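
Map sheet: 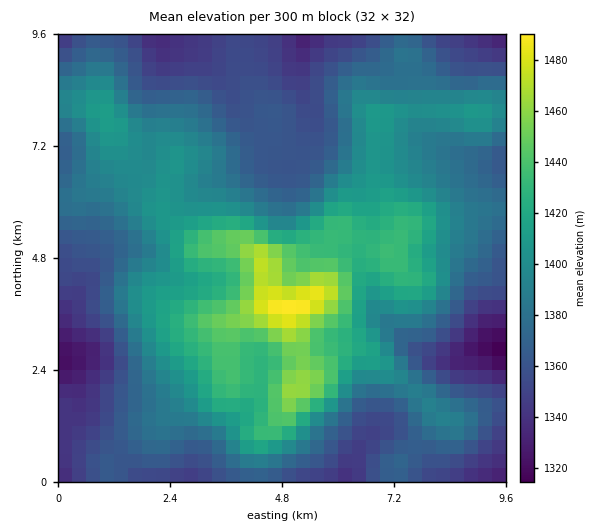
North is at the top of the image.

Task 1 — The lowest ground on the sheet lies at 1310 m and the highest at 1490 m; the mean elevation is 1385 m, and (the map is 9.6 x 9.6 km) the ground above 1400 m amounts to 30.6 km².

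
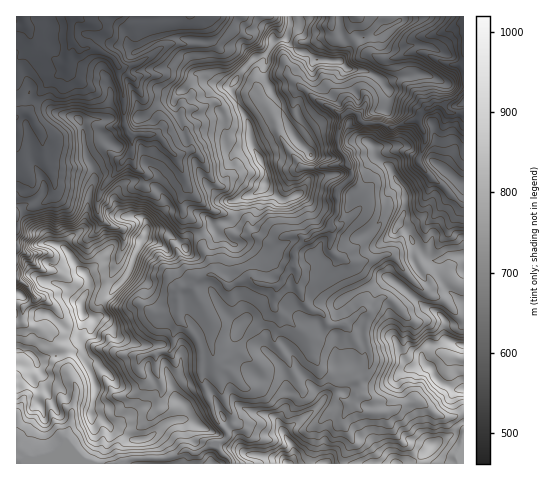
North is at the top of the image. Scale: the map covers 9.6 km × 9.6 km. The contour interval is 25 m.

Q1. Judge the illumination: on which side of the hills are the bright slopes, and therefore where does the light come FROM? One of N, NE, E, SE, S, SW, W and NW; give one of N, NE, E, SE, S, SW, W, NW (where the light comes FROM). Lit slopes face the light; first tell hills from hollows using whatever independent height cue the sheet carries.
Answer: SW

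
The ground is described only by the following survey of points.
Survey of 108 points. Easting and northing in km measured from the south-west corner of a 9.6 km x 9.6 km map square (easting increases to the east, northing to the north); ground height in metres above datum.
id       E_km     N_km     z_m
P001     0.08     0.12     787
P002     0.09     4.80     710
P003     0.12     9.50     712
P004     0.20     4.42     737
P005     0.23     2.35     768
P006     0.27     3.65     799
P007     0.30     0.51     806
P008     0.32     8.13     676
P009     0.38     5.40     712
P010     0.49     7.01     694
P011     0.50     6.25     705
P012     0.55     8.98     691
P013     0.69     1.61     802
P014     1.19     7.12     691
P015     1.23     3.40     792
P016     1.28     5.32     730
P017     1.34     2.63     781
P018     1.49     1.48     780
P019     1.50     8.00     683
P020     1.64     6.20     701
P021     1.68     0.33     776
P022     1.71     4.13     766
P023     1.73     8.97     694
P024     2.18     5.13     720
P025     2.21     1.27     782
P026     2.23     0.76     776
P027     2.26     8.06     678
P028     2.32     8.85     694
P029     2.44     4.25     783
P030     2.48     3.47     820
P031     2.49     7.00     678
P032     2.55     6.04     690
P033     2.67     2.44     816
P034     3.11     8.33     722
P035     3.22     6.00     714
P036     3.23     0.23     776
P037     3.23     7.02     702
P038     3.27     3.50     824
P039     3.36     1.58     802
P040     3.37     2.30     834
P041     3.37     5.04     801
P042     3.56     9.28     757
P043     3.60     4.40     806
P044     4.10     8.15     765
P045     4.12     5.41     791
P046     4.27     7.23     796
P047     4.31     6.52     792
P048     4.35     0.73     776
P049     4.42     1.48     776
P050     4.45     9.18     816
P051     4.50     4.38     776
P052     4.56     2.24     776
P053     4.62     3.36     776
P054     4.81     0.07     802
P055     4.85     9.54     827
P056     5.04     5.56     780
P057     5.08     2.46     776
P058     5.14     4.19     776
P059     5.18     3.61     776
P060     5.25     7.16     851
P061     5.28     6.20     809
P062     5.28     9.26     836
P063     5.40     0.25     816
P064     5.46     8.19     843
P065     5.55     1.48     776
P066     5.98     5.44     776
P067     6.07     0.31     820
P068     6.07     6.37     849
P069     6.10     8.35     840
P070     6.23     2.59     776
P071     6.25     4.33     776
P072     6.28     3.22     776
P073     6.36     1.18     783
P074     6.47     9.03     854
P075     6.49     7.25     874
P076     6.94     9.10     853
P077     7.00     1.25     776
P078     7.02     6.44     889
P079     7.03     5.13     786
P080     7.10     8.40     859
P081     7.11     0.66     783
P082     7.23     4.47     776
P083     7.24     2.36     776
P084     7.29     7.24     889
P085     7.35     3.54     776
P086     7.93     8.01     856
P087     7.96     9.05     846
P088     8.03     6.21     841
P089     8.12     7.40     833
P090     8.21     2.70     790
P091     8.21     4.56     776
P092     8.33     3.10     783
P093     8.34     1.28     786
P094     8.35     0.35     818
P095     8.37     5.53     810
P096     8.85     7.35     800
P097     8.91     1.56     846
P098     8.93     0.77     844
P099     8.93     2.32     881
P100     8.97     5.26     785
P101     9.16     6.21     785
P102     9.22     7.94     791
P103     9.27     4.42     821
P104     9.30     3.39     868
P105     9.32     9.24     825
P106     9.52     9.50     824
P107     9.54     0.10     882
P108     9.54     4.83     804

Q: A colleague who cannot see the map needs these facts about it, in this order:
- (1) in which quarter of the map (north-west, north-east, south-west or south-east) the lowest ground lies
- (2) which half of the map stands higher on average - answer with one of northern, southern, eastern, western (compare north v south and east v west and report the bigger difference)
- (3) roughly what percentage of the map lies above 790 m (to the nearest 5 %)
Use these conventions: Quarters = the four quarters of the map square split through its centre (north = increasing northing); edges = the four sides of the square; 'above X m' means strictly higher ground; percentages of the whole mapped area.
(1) The lowest point lies in the north-west quarter of the map.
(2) On average the eastern half of the map is the higher ground.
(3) Ground above 790 m makes up about 40 % of the sheet.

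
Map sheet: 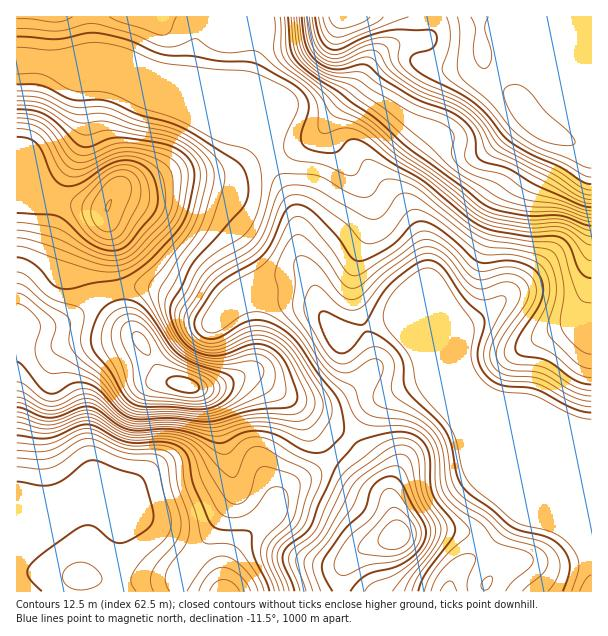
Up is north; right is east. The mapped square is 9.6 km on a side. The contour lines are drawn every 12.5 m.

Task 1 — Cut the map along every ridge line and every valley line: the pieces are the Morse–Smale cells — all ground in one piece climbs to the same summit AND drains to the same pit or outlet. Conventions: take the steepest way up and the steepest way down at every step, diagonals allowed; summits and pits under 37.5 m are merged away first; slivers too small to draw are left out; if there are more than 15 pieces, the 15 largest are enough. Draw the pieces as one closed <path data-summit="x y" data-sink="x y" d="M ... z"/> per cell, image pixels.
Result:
<path data-summit="345 17" data-sink="591 591" d="M591 16l-235 0 12 35-1 14-9 19-38 49-23 13-26 10 3 11 20 39 4 19 2 32 12 22 7 29 6 10 14 8 15 5 32-11 12-1 8 14 16 20 10 30 6 12 20 24 8 13 88 89-36-10-26 31-34 27-7 12-2 11 143-1z"/><path data-summit="186 386" data-sink="17 591" d="M110 292l-12 4-21 18-17 10-15 2-22 0-7 7 0 221 2 0 11-7 34-33 15-8 42 4 24 10 53 36 17 17 6 11 1 8 3-5 5-27 9-15 32-29 7-16 13-14 31-18 22-21 5-7-31-20-18-16-45-28-12 0-33 12-14 0-31-9-7-8-15-29-20-22z"/><path data-summit="108 206" data-sink="17 591" d="M41 61l-25 1 1 270 6-6 22 0 15-2 17-10 21-18 12-5 0-57-4-22 6-15 5-7 8-3 19-1 21-8 17-3 46 0 11-3 31-17-2-6-16-11-27-10-103-43-27-5-35-14z"/><path data-summit="345 17" data-sink="17 591" d="M354 16l-337 0-1 44 34 2 45 18 27 5 103 43 27 10 12 7 8 11 25-10 23-13 38-49 9-19 1-14z"/><path data-summit="186 386" data-sink="591 591" d="M303 277l-18 1-31 11-21 12-17 18-9 0-36-24-18-7-25 0-18 5 12 27 20 22 15 29 7 8 31 9 14 0 33-12 12 0 45 28 18 16 31 20 20-30 9-8 28-16 18-6 8 2 1-2-10-27-16-20-8-14-23 5-16 7-20-5-14-8-6-10-6-23z"/><path data-summit="396 536" data-sink="591 591" d="M429 380l-24 6-28 16-9 8-19 28 0 3 18 18 24 41 6 36-37 14-12 11-6 15 0 16 105 0 4-11 7-12 34-27 26-31 35 8-87-87-8-13-16-18z"/><path data-summit="108 206" data-sink="591 591" d="M270 156l-18 7-13 9-11 3-46 0-17 3-21 8-19 1-8 3-5 7-6 15 4 22 0 57 18-3 25 0 18 7 27 19 9 5 9 0 23-23 22-10 32-9 10 0 8 6 1-4-12-22-2-32-4-19z"/><path data-summit="396 536" data-sink="17 591" d="M348 440l-27 28-31 18-13 14-7 16-32 29-9 15-7 32 119 0 1-16 6-15 12-11 37-14-6-36-7-15-17-26z"/><path data-summit="345 17" data-sink="17 591" d="M99 506l-21 0-10 5-39 36-13 8 1 37 203-1 0-7-6-11-23-21-59-38-12-4-15 0z"/>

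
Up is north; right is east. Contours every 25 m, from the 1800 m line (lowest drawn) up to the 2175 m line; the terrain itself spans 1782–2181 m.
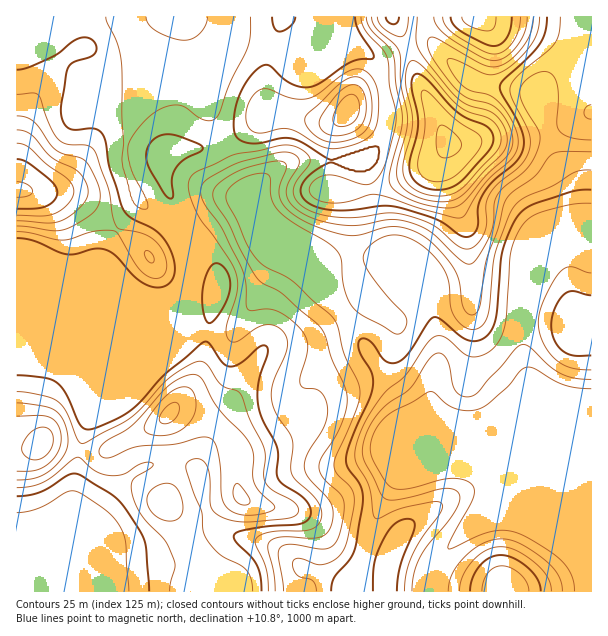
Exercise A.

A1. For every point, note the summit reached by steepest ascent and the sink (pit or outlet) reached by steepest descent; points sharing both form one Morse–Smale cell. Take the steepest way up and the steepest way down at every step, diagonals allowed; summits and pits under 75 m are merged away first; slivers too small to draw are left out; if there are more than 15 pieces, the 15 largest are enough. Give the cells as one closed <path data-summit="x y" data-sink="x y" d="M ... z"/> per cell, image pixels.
<path data-summit="447 141" data-sink="591 591" d="M591 16l-5 1 0 37-25 14-15 15 1 33-2 5-7-8-10-22-46-7-18-10-30-29-6-10-3-19-299 1 1 9 7 13 11 47-15 39-4 18 0 21 14 37 10 10 29 19 18 2 21-18 18-10 26 26-18-47-33-67 0-38-12-10 20-22 9-4 12-2 36 10 83-1 9 5 11 14 7 33 0 25-8 21-7 7-14 6-54 0-15 3-13 7-15 13 2 20 21 49 57 56 33 52 24 32 11 21 0 4 6 5 38 16 36 35-12-7-27-2-24 6-18 0-8 4-27 54-4 15-8 24 2 25 66 0 2-17 9-17 35-35 6-5 9-1 27 0 21 7 33 23 22 26z"/><path data-summit="170 413" data-sink="591 591" d="M282 262l-8 1-14 30-20 31-9 8-16 2-27-4 0-22-2-20-9 8-9 4-53 54-31 80-10 45-1 30 15 22-6 17 1 44 277 0 0-25 8-24 4-15 25-52 10-6 18 0 24-6 32 3-29-29-38-16-6-5 0-4-11-21-24-32-33-52-41-38z"/><path data-summit="17 191" data-sink="591 591" d="M125 16l-109 1 1 278 112 0 23 6 15 0 10-5 10-9 9-36 0-18-5-3-12 0-29-19-12-14-12-33 0-21 6-23 13-34-11-47-7-13z"/><path data-summit="41 444" data-sink="591 591" d="M129 295l-113 1 1 296 65-1 0-43 6-17-15-22 0-18 11-57 31-80 51-52-14-1z"/><path data-summit="348 110" data-sink="591 591" d="M240 40l-12 2-9 4-20 22 12 10 0 38 33 67 18 47 19 20 1-2-20-45-2-20 15-13 18-8 55 0 23-8 7-7 8-21-1-34-9-30-13-12-87 0z"/><path data-summit="477 17" data-sink="591 591" d="M585 16l-159 0 0 8 8 21 30 29 18 10 46 7 10 22 7 8 2-5-1-33 9-10 29-17 4-5z"/><path data-summit="506 591" data-sink="591 591" d="M516 517l-27 0-9 1-6 5-35 35-9 17-2 16 164 0 0-16-6-11-16-17-33-23z"/><path data-summit="41 444" data-sink="591 591" d="M237 204l-19 10-22 19 0 18-9 33 1 46 27 4 16-2 9-8 20-31 15-31 7 0 15 8 3-1-54-54z"/>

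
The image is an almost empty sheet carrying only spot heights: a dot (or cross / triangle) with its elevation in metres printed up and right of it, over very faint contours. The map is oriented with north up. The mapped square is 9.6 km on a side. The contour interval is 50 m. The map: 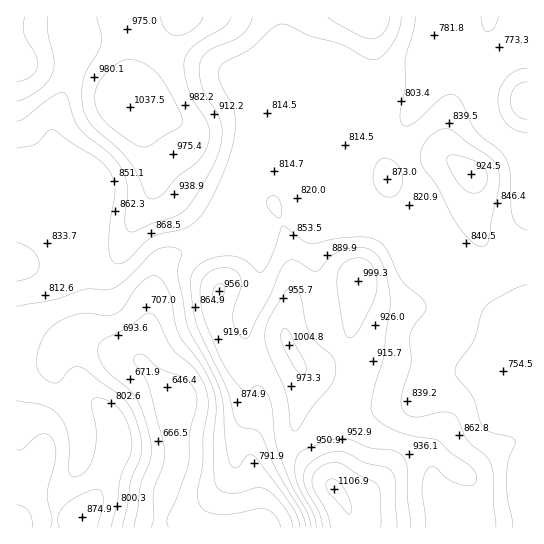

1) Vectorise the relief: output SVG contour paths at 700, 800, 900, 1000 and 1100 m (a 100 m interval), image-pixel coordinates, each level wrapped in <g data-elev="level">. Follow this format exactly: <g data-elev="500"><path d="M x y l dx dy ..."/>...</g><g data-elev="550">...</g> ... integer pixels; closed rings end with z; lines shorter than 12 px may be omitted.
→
<g data-elev="700"><path d="M134 527l7-42 10-28-1-18-7-25-6-15-8-10-24-20-6-11-1-9 2-6 3-3 22-11 20-14 5-2 7 5 15 31 19 16 7 8 9 20 1 16-5 25 0 31-5 28 2 13 7 6 14 2 14 0 23-5 7 0 5 2 5 5 6 11"/></g><g data-elev="800"><path d="M111 527l6-24 3-25 10-23 2-8-3-18-8-18-7-7-8-4-8-2-5 1-2 7 5 28-2 20-3 9-4 7-6 5-7 2-4-2-1-4 0-33-4-12-4-9-7-6-9-5-28-5"/><path d="M513 527l-6-30 0-22 1-14 7-16 0-4-5-4-20-5-6-5-4-6-7-23-16-20-2-8 2-7 17-23 7-26 5-8 27-16 14-6"/><path d="M17 306l37-6 31-11 26 0 15-10 30-29 13-3 11 3 1 4-3 13 0 8 8 47 5 12 19 34 10 23 3 15 2 35 5 22 3 4 4 1 10-12 4-1 4 2 37 50 6 11 2 9"/><path d="M527 230l-9-4-5-9-2-14-1-30-4-14-7-9-17-13-7-7-13-27-5-7-6-2-6 2-32 28-7 2-4-3-2-9 6-29-1-26 8-28 2-14"/><path d="M527 68l-10 2-11 8-6 11-2 12 3 13 6 10 10 7 10 1"/><path d="M481 17l2 11 4 4 7-4 4-11"/></g><g data-elev="900"><path d="M32 527l0-8-3-8-6-4-6-2"/><path d="M425 527l-3-40 2-12 5-7 5-1 15 13 16 6 9-2 2-3 0-6-6-9-19-13-13-12-27-5-14-5-17-9-7-8-2-5 1-8 12-44 6-48 0-12-4-23-7-16-8-8-12-3-12 2-11 4-7 5-12 13-6-1-16-10-5 0-4 2-6 8-11 28-20 38-3 3-4-1-4-5-5-12 1-12 7-24 0-7-3-5-9-5-14 1-10 6-5 11 1 15 3 17 14 35 8 16 11 14 6 7 4 1 8-5 4 0 6 4 4 6 3 11 2 28 4 15 13 33 17 31 3 13"/><path d="M470 193l8 0 7-6 3-9-2-8-5-6-10-5-14-4-8 1-2 2 0 4 7 15 8 10z"/><path d="M17 121l9-4 29-22 6-3 4 1 3 6 6 20 5 8 7 8 25 21 12 17 5 16-3 30 2 11 3 2 4 0 20-9 23-7 12-10 14-23 13-24 6-18 0-11-2-11-15-25-4-11-2-13 2-9 4-7 5-4 23-9 8-6 7-8 5-10"/><path d="M328 17l6 5 24 13 13 4 7-2 6-4 4-7 2-9"/></g><g data-elev="1000"><path d="M397 527l-2-45-3-11-6-4-20-4-19-10-9-2-11 2-12 6-8 7-3 8 1 12 14 27 4 14"/><path d="M301 374l2 0 3-3-1-8-15-30-5-5-3 2-1 4 1 9 11 22z"/><path d="M139 146l6 1 6-2 28-18 3-4 0-4-12-27-13-19-15-11-15-2-12 5-13 13-6 11-1 13 3 11 8 10 17 14z"/><path d="M17 82l14-6 5-5 2-5-2-11-12-22 1-16"/><path d="M161 17l5 13 5 5 6 1 8-2 8-4 7-7 3-6"/></g><g data-elev="1100"><path d="M348 514l3-1 0-7-5-15-9-11-4-1-4 1-3 3 1 7z"/></g>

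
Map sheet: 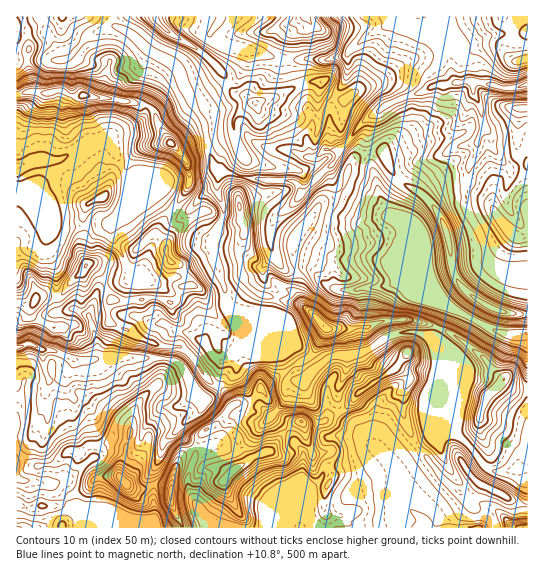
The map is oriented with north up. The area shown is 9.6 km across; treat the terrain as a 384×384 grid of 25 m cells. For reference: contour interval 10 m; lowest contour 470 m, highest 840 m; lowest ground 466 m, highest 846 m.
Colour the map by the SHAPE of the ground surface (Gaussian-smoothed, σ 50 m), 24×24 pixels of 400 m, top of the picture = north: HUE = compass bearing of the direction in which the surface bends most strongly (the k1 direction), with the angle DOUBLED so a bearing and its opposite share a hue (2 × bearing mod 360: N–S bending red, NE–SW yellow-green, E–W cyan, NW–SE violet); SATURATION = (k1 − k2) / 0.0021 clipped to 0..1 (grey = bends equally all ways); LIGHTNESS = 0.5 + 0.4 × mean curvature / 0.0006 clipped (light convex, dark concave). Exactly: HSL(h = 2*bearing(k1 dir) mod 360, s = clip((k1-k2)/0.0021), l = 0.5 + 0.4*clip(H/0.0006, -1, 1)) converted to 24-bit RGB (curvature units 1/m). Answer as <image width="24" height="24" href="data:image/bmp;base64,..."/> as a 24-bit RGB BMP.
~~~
<image width="24" height="24" href="data:image/bmp;base64,Qk32BgAAAAAAADYAAAAoAAAAGAAAABgAAAABABgAAAAAAMAGAAATCwAAEwsAAAAAAAAAAAAAVKlkVZxznHZrf358e2xqcFU3HAso4//MQB5ac0lLo+N0PkByfICAgW+HoqNyenyVe4aOeXyBhXqChHmJmWiMVouw0V5RoA4qcXefoXKYl16aqlZIay1Q1fTjAgOA+v/MLBUzucaCeK1KQl1RaHloaWV2vqx2XHZshnx6enl9fnh/fXF6ep2VmllrqNrnWYbVnE9og5xnSWtfa6bTwtLyzHmLBBgv/9jMLkO3qsTa1pXBcVNTW31AOoIuT8RQZHiWe3iCfneBfnV9gKySlDKQie+wYjgfclFJart5ck2VvqjQUVSpY5E8qYpbDllv+sG2kTyoZnlYorVW17jsq7TdPZjha3nBXmqVenN7fXN6dJiASpuzi+mtZhM/f62CcHyIeqVbVnpxX3dNkVtmp2KZsst1ymOmAzAf/8z7sH7Kh7lyKFw8zEaNx+u1Vyt2TnBId3Nwem57lsaEYUxrdDg72JmDZZSDZHeBpY5zZG6DaX6CZ4iCY6GV2rOuTmY/eIxLCSoS/0xVyI+yq1lAD8uW4UB7zk6KzlGVOXRNeV98hsdJbmx7XmZ34qOBinJfUGpooot6W4KDa3qOb5CMZotxlpVU2KHFcYqmeS9bDMpatiin9u/VORxPNTtZ1cGYRGvD87TlInZh4M+DPmFtfH1/NpGM46q3QI+8ybC9cFyvfnlVdnZcZXdZXn1OnKA9TxcokPWqfEZ0MmZV4+Equ0a0rGKzMaUyMJCSZkik88rqv+RvMUByf31+VzuBpO3Tf1joODgAQBoFtuYkMoRzgVVAocY0Ze7yk9LroD5+l3ZrZn9vfHtwXXRcdShK2IwoPmgfDz8KE4c/+dLTUyNlSWDAz/zxfzdQUyEewbPxouTqrLPcWBenrt7LaL1qYz05oJwzYFdxfamAc2aAf399bFJohyOIzv34u7j549H6o6L/ndf/rdz9TPPbMAUDPBkGeMAUxZLVVk6rf2wwKWt11tOalnzRVVbQ15yRVJNMRJGehV1nsWF0KTutzP/mgjlyp4AtW3Q1YG0cLB4HMxsOMgkTyPz4z+/8YDrcUtthTzyp5ofOTrONY51PWWJEYEE4p7ZJvOzdTyRknMCSTZO8X7POuaY8Sx0goqs5S7Aydj9BfnZ6YDpqw/fMQag/WzQ1eXBodKw3TzRETJl38NPrgnC/n0NxUViNsem/kD17WUBqvcOCMKtjbyg6np1nd4qOgphqcmhSYFxyf39/PS1j7PbUQzdVf21ye3Zdj4h4anF4R6pViZRLazRUln6/gbDOwn5nXFBFQ1Zz3NipJy9zbHOqpYaDd5CChIqUhXyebm6Ue3t/PyRb6PfUUT5uhll1lKnAhHl3enh+gVV1nI9QU3hST3FcrJpmr1BOp3O+IVaf8PXTSjBiOXdlzZmzlol3gYNlXXpdb1dXXDpCbOSEwX5VZD1skcaglFNzgX58eXR9YJqewpfPc4jPeXt+XnVl211/HMQ4NxZq7fXWfFS5jZjOElBD06W5p4eMXlx9gk13grHAmdmfc0ttW2eOpaJud5SYi3yMen2Id4h9ZHtjtFxcfWxocWZVTR8VpP+PHyhVlV8UgHgbvoYcXNrkE2BI0qKfY0Z4h7maep6KlHqHinGCWGmAnJCDdotfcYppf3xrb4BjdIJye1t9xkip20u/zP/hcxbDUTVsuNm7UFKZg35KkV81RKgXO80jiWSxmKyTlXtubH9SkYlVUHeEiVZxoZ9/e2JXZGJIj5xeX3FVV2hXPFhSlt2QvvG0WBVdaWKPwHxGq4VlcIqIV5CVsGrIF8JQRaiOvZWvmoSZmH2dbGehUY6me1VonZtyeVE3pmKQxmRce4ozPHslY+rR0fraQhlCeE1uV3d5rmZ9o7iYd5+cZE6CWKFMzKWXHEUkKlkpr5Ciln6hmnSgXi6NmJzIv8Ho1M/80NX70Nj7z9T8lrv/N1vfnjoxczpkfGR6bpV3f7SmbnSpsYS0hGKuqNWBR3TFzanTVXuzQoMyXnE1jZY/Towbb48CJjECZJsaIiUOJyUMXCkbw69eUm9HhnJid1ttelRdo9G7YXeMkG9xdnpfWaJN491bKhmRo45+mHeUlHmShn2bknOkc1+kkW2zzrXiy6B+YEqBXYNiV5Z7tpp7gVZ3ajg9N89IkfLefj5PcVJMbldDmHFTjnlMnL9PFEQ2mpFdfXGAjHqDinSKfXiEeGWGg7GeZ5dpkqtfdliBrYiIXJZ+gWdVm0Gbl+e/RNiNbUVHbnmBaXSedmzAsnS6uqTLjOqfYyymT3iKfHhsfXh1gHt+fXOBfneLi5h5eoZ2"/>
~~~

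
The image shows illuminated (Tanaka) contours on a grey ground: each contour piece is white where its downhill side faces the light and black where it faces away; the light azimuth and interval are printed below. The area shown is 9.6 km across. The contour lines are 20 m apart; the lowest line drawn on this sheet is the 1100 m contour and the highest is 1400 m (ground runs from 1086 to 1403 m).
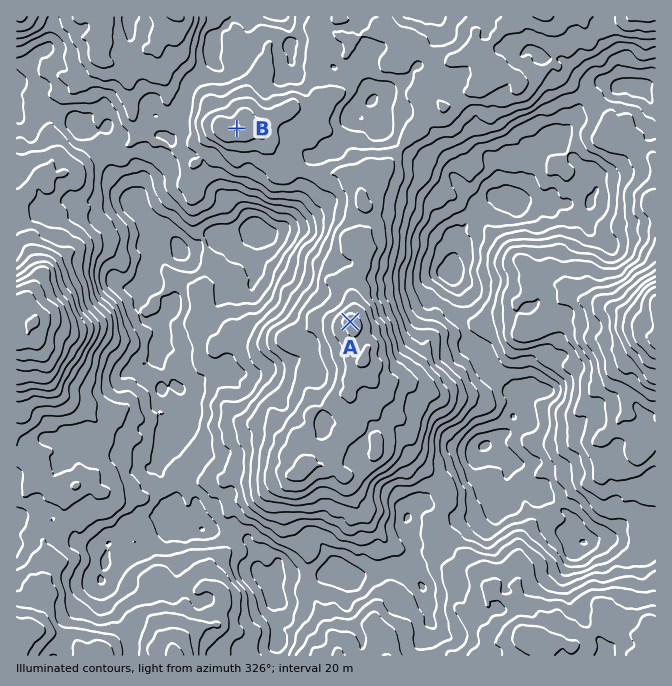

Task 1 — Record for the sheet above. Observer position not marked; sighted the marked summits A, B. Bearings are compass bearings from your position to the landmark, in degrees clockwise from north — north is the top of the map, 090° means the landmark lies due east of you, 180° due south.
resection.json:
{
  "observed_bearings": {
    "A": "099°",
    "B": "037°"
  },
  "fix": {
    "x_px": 119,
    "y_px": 285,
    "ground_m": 1145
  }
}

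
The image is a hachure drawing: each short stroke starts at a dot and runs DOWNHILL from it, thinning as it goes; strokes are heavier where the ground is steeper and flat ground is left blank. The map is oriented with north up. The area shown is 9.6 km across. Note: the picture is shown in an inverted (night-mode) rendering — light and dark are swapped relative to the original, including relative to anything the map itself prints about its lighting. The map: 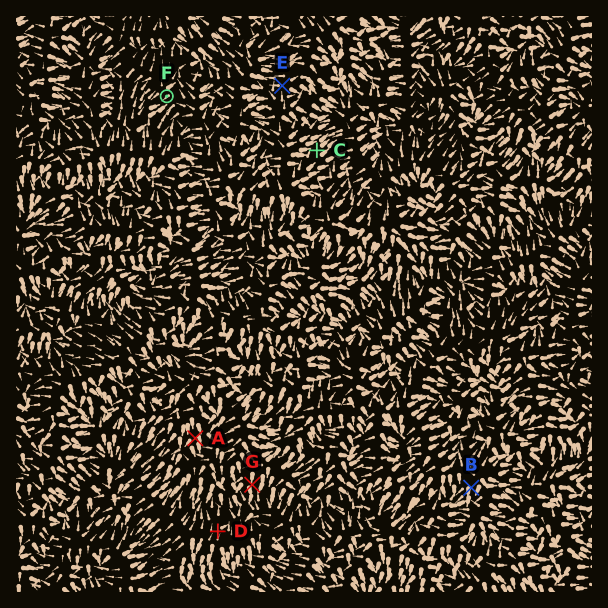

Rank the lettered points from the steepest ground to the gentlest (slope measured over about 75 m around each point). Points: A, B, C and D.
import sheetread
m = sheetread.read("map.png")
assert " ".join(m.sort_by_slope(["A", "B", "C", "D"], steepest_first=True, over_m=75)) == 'B C A D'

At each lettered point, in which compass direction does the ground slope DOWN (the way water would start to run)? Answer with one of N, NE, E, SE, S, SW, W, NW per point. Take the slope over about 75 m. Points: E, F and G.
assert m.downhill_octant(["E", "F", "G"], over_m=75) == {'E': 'W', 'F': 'SW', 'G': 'S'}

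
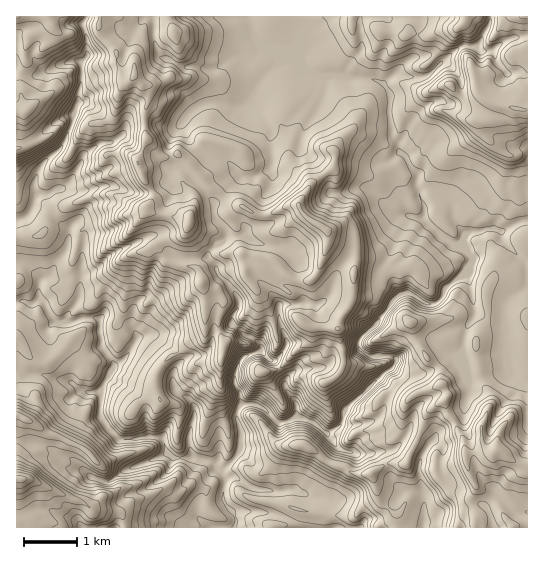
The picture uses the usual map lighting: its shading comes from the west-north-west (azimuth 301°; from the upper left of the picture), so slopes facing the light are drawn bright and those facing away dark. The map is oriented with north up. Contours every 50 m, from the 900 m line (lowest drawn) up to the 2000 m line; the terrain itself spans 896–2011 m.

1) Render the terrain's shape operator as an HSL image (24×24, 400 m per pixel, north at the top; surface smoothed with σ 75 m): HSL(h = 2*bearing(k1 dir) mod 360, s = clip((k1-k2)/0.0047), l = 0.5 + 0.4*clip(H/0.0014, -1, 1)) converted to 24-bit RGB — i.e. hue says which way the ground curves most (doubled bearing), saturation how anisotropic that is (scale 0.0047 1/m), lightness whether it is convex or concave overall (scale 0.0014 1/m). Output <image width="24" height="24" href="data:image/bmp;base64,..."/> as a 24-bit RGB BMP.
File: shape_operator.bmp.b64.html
<image width="24" height="24" href="data:image/bmp;base64,Qk32BgAAAAAAADYAAAAoAAAAGAAAABgAAAABABgAAAAAAMAGAAATCwAAEwsAAAAAAAAAAAAAf5FtnJFmgDJWutRjNJ7Jrr2NZ1dOb2pJa1SBZMR7SidhorVByFm0iZS8cHy2ulXMQTCbj8aKlJF1OT1jsVZaqMWYTnSzgmW0cJdXjdPRnsXokprb1IbduHC+o3DKlp7CTo+mPiiEnrbfLd3OeLg7fVtLalJCMzIfzbtgXaJ3iWVWYyxfYLyWy65kXXhFgWlV19n0njymYjopLxMEE6IAb4YPmlrb1ILbi2m0ZzNzxzaOyYTFjnpdUj85rVBitNr11N/3pDSvO8zJhLfUcDaD3Nt8fmRUh7GzhmEvZTAxd0DB1Pfvf0PY16z3Atl6onoLaBoVQKNBHGtdoEdo3a3o1+v0mff7PgUGUFUYTJ0t5oOPKJqKaz6tw3zOyNrhWJ/Lf7dMoenocrfJoohRMAMXaYIKMSUFru5VGDLUT7xjIxBLxvbSF6F51KR8MwAFQqjmaoi7qXaNiq40YStTTtdy4HB/16Y7KFdQp6bkhl9UZERfxim+X1rE58vfwaLapOjtNApN2t1nADs/XRgA2f9BMAMX3/LKAS4y5a/NWUKnQs+A0XPPStJtNaWSPeLS3GPamodQqFhadj0yenMiLoGBom552OGpNAwoZFGb6vfUOABYeNN8AMgTUUq889jYZKylADMYpGrR2ZbakoPYt4LONnJbqp9OalVMhnpVr2NmW2eWytG+ETBCapVx36utHyqIhme4+fDSAB8z7tX2/QDOIn9CgZAs9d3VkH30ADMru08uWdQzhUVbmJ9uYWJ4gnNxiKWXbGOLrouqTKtIzD+OK29cZX9Zx1ytsIg+1fasAT37MwACGv8O24FiSmhAjvImYQBPnSGxOttYp6VVZ3SFtrOLYWR7inZ8o4OFRIpod4kvkxogxpRdeE1rZmBGPVQz2NCmZtMuRAMvW8qibhrG2vHulYbV68zHATIi3FDu3O3veHDMe6OeVJ2Pi2OIkHiBaoA8kT9wcHytzIuwMYV1fZtNW0qCpYi4ic5py7meHAth2tisE3lbenImQnFI47ewk3vDADMhtnkNOUMAzpCKg0KSk5hwcY6AnJK+U32NlmppiU6NqF1to4tqP3yCNmdGzOa8fymSg0jJtG2khqa+rorXRpOB0cyMRViEy1zDNIu+s+KzGHs+iEGXqIuIb4WJeFZCVoNSqH9kZzWUT1TQzqbce7jHZL26fbE2YC6MntO+jJS7ZmqxQjBK4baZPr5ac06xYXSalaWxkpmkpn29KkVsuLiXhluAnJTIqqu+RGKKOUpx0mGai84al3w7w12Jg8eWLnJ1hppGd0c6hlZMUj5H2+i4V6etW5euW2h/i5d+hE1Ve1Y6RZZ1lJFPqoOjNnMyt3J4g0FFNUFZb5/F6sLUcZXBebbR5MK4YDiAtmGiZqLYqkm6ufHajb7T3qfGZ055bVBcfXJMkEt8kmygenych1xeaYpJS7STTY1Eq1u+PzmyQLVUgWcky9ZvPmtPyVJJS3+Si8ylNFxgSXOz9NbHHykVZ4snejdbf2qBZnObcpllfHB3f3V3jnV+gZOUW5Ysw0epKnVLtGCRNY5Iv9mXXLSHYoNkcaJzjXBwcV5HT4pTRWthsMp144PVdLu0XXWJgnqRelaLlXtscoBqcGljhGxPb39H26W2CUMn81p4EFpAZF/V89/DR7tTf5TInVGJkVx4pcvNZ1qgbaOCVThl1MmIsml6WWloXIZpjFqKeomXpmuXeUhbkdCpfbHMnbFYopHiADKW577eIXwdMXsi3uGAGTIqtWtrb7awhV5Wf1lugo1vTYOEdp1m0IqjgISfaE6FbYp3bFxPVDA7otKgp5NiglJM1LfVsq9xCCorvWY94oB7HXJs2r6ZNmFiRXJCh31gcHJkem13kI6Dc4J4XXBmjZlzsY2VTkeAl1iAZ0XNWJTUtXtxkHe0npnFgqiN2KTTY1fLKDtl2a2jZpvEyNOalFKtWJaVc5qQcX+Hbn1/h42DhX+Ea36AdIZtm4duY0J1Y43CxpHqbLLox86IZJ6cmX6Xq5JBNl8erlAbLCOGf797ztisPnGD2CEnT6g+ZHuHgnGGdnyEfoJ2f3B0iG5te2NbiWJRY4RFRYErGn4XYRU+0vTZsz6tjZJQnFiryI+kf7NzCBkrkNqHt7BlbyFpx9Spc6ClXnF7cHl9fnR2f354d3h7fG15om5prVmhtHGyQ26cp1JDFo0RPUgFhJsZvK5yUaWWn7uKiNRuKgm3h55saodjVTuBstqbq0Z/clOHeWyAh3eFgIOGenaCa2WCurGNSZyrXGaroXKrYE2i6LDSfcDQZSbWtlSj"/>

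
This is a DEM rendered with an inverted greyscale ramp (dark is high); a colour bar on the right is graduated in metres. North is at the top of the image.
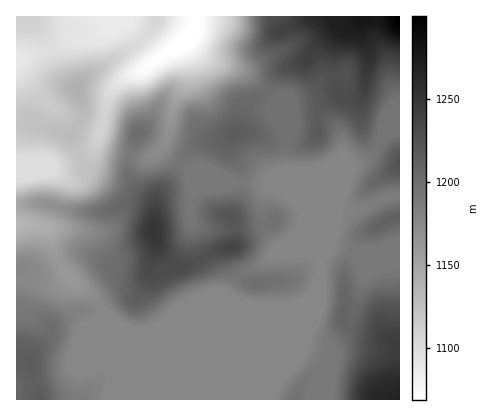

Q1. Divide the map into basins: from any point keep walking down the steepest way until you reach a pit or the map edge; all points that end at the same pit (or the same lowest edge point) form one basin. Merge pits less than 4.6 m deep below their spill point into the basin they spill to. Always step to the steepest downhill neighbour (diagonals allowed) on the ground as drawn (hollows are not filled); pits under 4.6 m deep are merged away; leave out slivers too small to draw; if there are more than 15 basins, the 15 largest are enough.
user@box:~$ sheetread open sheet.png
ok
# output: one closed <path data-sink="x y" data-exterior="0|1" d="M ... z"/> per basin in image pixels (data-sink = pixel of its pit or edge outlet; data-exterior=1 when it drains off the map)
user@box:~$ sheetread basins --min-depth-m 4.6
<path data-sink="196 16" data-exterior="1" d="M400 16l-242 0-7 14-13 13-50 32-9 9-3 6 7 20-2 10-10 16 12 30 5 5 18 7 20 4 26 18 2 4 2 42-7 22-3 4-8 3-20-2-18-13-14-6-16 2-30 15-10-2-14 1 0 90 14 4 8 26 0 10 362 0z"/><path data-sink="16 222" data-exterior="1" d="M40 203l-24 1 0 66 28 0 32-16 16 2 32 19 18-1 7-6 6-16 1-12-2-22-3-6-5-4-12-4-10 0-18 7-26 1z"/><path data-sink="16 178" data-exterior="1" d="M28 122l-12 0 0 82 24-1 40 9 26-1 18-7 10 0 16 6 4 8 0-14-2-4-22-16-24-6-20-8-3-4-13-31-8-1z"/><path data-sink="126 16" data-exterior="1" d="M156 16l-126 0 0 4 14 18 16 38 8 8 8 4 12-13 50-32 13-13 6-10z"/><path data-sink="16 60" data-exterior="1" d="M30 21l-14 1 0 100 18 1 28 11 8 1 11-15 2-10-3-12-4-10-8-4-10-12-14-34z"/><path data-sink="16 388" data-exterior="1" d="M22 361l-6 1 0 38 22 0 0-10-8-26z"/>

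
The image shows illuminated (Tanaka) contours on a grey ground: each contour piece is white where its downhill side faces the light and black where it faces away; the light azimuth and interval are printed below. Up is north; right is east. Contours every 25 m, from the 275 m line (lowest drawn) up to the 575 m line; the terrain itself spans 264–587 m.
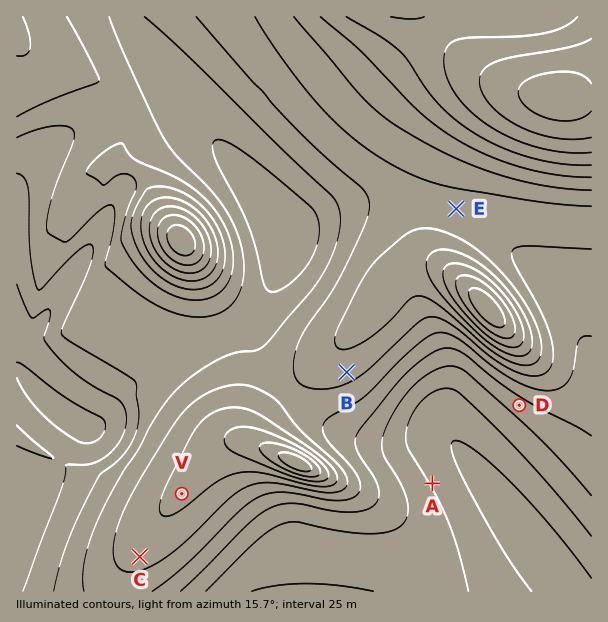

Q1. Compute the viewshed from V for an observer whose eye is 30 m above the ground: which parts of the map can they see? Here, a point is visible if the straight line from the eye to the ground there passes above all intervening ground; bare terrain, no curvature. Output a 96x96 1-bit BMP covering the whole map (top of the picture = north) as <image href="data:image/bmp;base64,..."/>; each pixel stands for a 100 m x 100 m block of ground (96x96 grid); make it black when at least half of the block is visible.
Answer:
<image width="96" height="96" href="data:image/bmp;base64,Qk2+BAAAAAAAAD4AAAAoAAAAYAAAAGAAAAABAAEAAAAAAIAEAAATCwAAEwsAAAIAAAAAAAAA////AAAAAAD///8D///////////8P/+B///////////4D//Af//////////4D//gP//////////8D//wH//////////8B//4H//////////8B//8D//////////+B//+B//////////+A///A///////////A///g//////h////A///w/////+A////gf//wf////wAf///gf//4////+AAD///wP//////+AAAA///4P//////gAAAAf//8H/////+AAAAAH//8H/////4AAAAAB//+D/////wAAAAAAf//D/////gAAAAAAD//B/////AAAAAAAD/8A////8AAAAAAAD/4A////4AAAAAAAD/4Af///gAAAAAAAD/wAf///AAAAAAAAD/wAP//4AAAAAAAAD/wAP//gAAAAAAAAD/4AP/8AAAAAAAAAD/4AP/gAAAAAAAAAD/8AOAAAAAAAAAAAD/+AeAAAAAAAAAAAD//A+AAAAAAAAAAAD///+AAAAAAAAAAAD///+AAAAAAAAAAAD////AAAAAAAAAAAD////AAAAAAAAAAAD////AAAAAAAAAAAD////gAAAAAAAAAAD////gAAAAAAAAAAD////wAAAAAAAAAAD////wAAAAAAAAAAD////4AAAAAAAAAAD////8AAAAAAAAAAD3///+AAAAAAAAAADx////AAAAAAAAAADw////gAAAAAAAAADwf///wAAAAAAAAADwf///4AAAAAAGAADwP///8AAAAAAeAAD4H///+AAAAAA8AAD4H////AAAAAB4AADcD////AAAAABwAACeB////gAAAADgAACOB////gAAAAHAAAAPA////AAAAAGAAAAPgf//8AAAAAEAAAAPgf//wAAAAAAAAAAPwP//AAAAAAAAAAAP4P/8AAAAAAAAAAAP4H/gAAAAAAAAAAAH8D4AAAAAAAAAAAAH+BAAAAAAAAAAAAAH+AAAAAAAAAAAAAAD/AAAAAAAAAAAAAAD/AAAAAAAAAAAAAAB/gAAABAAeAAAAAAB/gAAAD4f/wAAAAAA/gAAAD///8AAAAAAfwAAAD////gAAAAAPwAAAD////8AAAAAHwAAAD///////gAADwAAAD////////AABwAAAH////////4AAQAAAH////////+AAAAAAH/////////AAAAAAH/////////gAAAAAH/////////gAAAAAH/////////wAAAAAH/////////4AAAAAP/////////8AAAAAP////////7/AAAAAP////////j/gAAAAP///////+D/4AAAAP///////wD/+AAAAP//////+AD//AAAAP//////wAD//AAAAP/////+AAD/8AAAAP/////4AAD/4AAAAP/////gAAD/wAAAAP/////AAAD/gAAAAP////8AAAD/AAAAAP////4AAAD+AAAAAP////4AAAD8AAAAAP////wAAAD4AAAAAP////wAAADwAAAAAP////wAAADgAAAAAP////wAAAA="/>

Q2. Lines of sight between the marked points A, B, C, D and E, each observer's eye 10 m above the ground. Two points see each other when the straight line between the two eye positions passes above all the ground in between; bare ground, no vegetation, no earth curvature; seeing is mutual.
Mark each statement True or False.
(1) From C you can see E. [False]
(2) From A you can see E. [False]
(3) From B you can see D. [True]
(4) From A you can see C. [False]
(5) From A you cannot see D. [False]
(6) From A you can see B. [True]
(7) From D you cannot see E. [True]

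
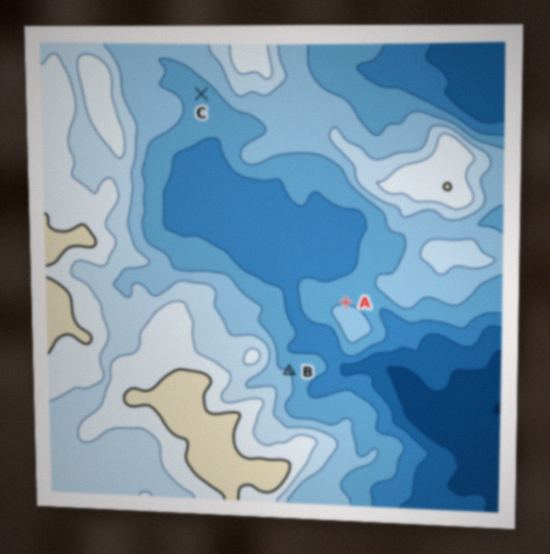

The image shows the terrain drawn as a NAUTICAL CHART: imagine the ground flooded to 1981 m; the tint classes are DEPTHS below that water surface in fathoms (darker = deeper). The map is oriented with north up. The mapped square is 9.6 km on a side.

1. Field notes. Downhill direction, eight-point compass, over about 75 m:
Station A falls N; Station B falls NE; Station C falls SW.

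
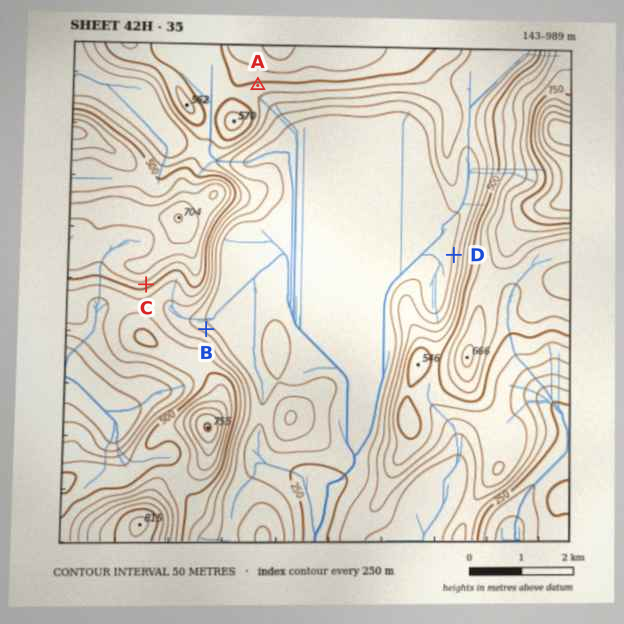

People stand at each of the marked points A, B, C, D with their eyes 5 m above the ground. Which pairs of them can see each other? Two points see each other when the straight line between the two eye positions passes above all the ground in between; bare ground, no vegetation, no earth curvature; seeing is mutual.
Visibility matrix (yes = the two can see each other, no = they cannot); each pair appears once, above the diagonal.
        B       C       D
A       no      no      yes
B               yes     yes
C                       no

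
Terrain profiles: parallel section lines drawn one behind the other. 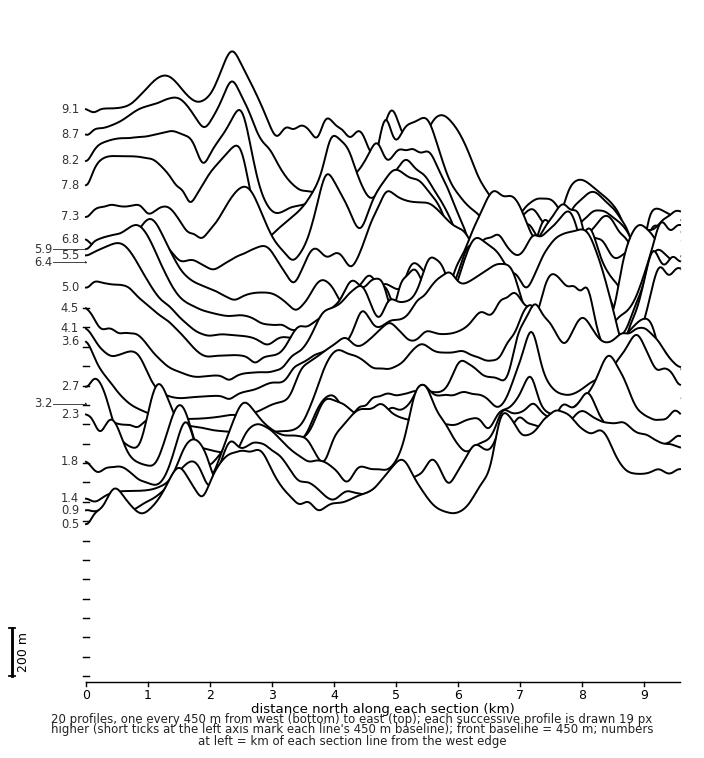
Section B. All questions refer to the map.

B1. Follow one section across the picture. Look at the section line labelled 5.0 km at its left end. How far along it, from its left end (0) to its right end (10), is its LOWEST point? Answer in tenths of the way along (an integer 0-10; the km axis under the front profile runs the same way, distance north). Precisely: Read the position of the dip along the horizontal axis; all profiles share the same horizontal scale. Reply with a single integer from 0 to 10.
3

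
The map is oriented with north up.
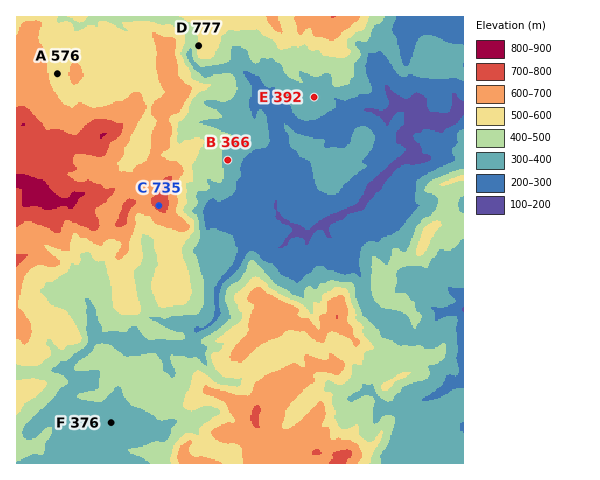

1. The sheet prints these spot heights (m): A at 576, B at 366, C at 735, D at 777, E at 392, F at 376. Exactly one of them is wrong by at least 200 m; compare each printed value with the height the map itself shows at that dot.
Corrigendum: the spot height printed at D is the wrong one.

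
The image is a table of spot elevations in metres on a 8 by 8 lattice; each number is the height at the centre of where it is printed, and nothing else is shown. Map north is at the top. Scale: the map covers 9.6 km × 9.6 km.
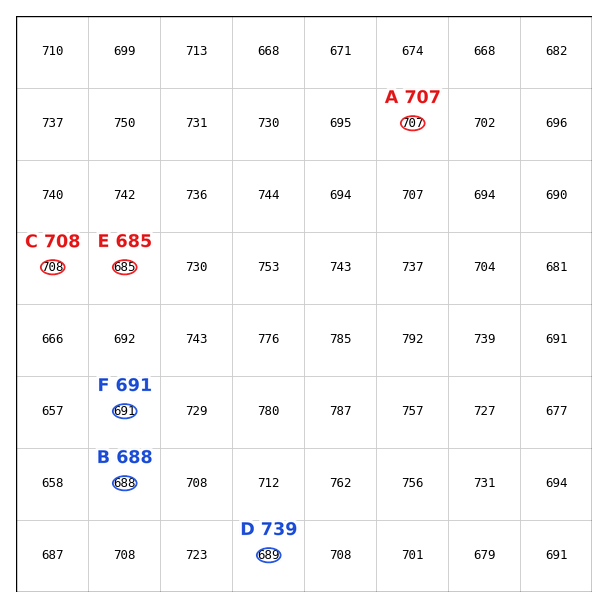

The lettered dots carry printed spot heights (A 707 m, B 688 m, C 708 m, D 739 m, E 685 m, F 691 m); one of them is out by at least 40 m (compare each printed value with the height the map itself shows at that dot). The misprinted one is D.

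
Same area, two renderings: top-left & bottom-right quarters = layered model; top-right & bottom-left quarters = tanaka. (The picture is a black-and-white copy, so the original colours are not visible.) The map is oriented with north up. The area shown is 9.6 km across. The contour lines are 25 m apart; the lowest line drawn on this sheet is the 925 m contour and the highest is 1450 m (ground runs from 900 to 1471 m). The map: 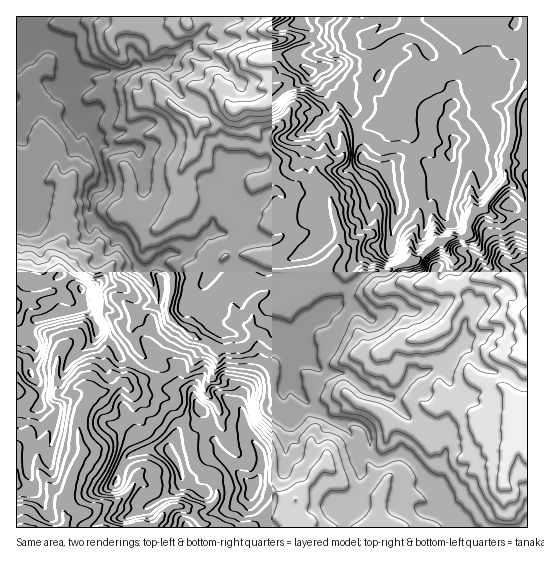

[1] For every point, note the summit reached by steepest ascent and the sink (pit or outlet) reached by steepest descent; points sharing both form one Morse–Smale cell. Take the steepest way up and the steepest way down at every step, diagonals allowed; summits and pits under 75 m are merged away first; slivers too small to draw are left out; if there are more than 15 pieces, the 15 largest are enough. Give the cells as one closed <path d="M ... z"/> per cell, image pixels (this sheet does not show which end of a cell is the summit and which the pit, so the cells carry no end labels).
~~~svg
<path d="M527 16l-304 0-4 5-12 6-6 10-11 6-11 10-16 10 4 14 10 14 6 6 11 3 23 23 4 11-1 20 3 6 12 4 6 5 10-4 8 0 11 27 5-1 10 5 9-4 17 0 15-4 5 7 9 36-1 18-8 12-12 8-24 7-7 6-3 9-1 28-9 12-11 6 6 6 16 8 23-31 26-17 30-30 9-2 16 0 29-12 20-18 12-4 14 0 3-3 1-12 6-11 8-2 12-16 12-12 0-28 4-7 2-13-2-23 10-19 7-6z"/><path d="M222 16l-205 0-1 203 2 1 10-14 9-6 6 0 7 7 15 2 12 6 12-3 5 8 5 1 10 11 10 5 6 6 11 20 9 8 6 10 6 20 4 3 8 1-1 8 11 14 11 8 17 6 10 7 25 0 6-3 9-12 8 3 15-10 5-12 0-23 3-9 7-6 19-4 13-8 12-15 1-18-9-36-5-7-15 4-17 0-9 4-10-5-5 1-11-27-8 0-10 4-6-5-12-4-3-6 1-20-4-11-23-23-11-3-16-20-4-14 16-10 11-10 11-6 6-10 12-6z"/><path d="M527 85l-6 6-10 19 2 23-2 13-4 7 0 28-12 12-12 16-8 2-6 11-1 12-3 3-14 0-12 4-20 18-29 12-16 0-9 2-30 30-26 17-22 30 4 17 0 12 13 20 27 21 11 3 11-2 8 3 7 7 3 20 7 9 5 0 12-5 8 0 6 2 14 17 2 9 8 7 8 21 8 7 2 10 77-1z"/><path d="M158 301l-1 3-11 3-8 5-6 14 0 9 5 14 14 13-3 11 19 15 22 3 6 6 2 9 14 16 2 17 8 16 29 29 45 16 0 9 6 12 0 7 150-1-2-9-8-7-8-21-8-7-2-9-14-17-6-2-8 0-12 5-5 0-7-9-3-20-7-7-8-3-11 2-11-3-27-21-13-20 0-12-5-16-16-8-12-10-11 12-5 3-25 0-10-7-17-6-11-8-8-9-3-12z"/><path d="M147 372l-5 7-15 5-6-1-12 8-16 2-9 13-5 19 4 29-14 29-4 24 0 20 73 1 4-3 5 3 152 0 2-7-6-12 1-8-46-17-31-33-6-12-2-17-14-16-2-9-6-6-22-3z"/><path d="M43 200l-12 3-15 18 1 188 18 0 5-3 0-20-9-12 0-8 4-5 1-14-7-9 2-12 7-7 21-7 16-1 8-4 9 10 5 16 16 12 4 9 6 6 23 12 5-7 0-3-14-13-5-14 0-9 5-13 9-6 11-4-2-14-10-18-9-8-11-20-6-6-10-5-10-11-5-1-5-8-12 3-12-6-15-2z"/><path d="M83 307l-8 4-16 1-21 7-6 4-3 15 6 5 1 12-5 11 0 8 9 12 0 20-5 3-19 1 0 45 9 0 9 2 3 4 4 14 10 14 8 8 7 3 7-29 10-17-4-29 4-16 5-10 5-6 16-2 12-8 6 1 15-5 5-6-24-13-6-6-4-9-16-12-5-16z"/><path d="M25 455l-9 2 0 70 49 1 2-5 0-22-8-4-8-8-12-19-2-9-3-4z"/>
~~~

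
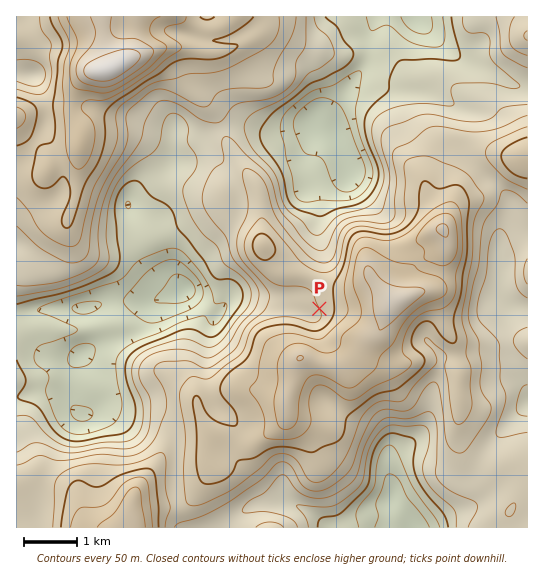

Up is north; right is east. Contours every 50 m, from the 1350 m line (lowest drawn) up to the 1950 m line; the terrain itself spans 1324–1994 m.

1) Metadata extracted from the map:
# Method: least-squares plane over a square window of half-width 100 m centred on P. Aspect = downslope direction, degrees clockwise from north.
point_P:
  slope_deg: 8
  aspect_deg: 247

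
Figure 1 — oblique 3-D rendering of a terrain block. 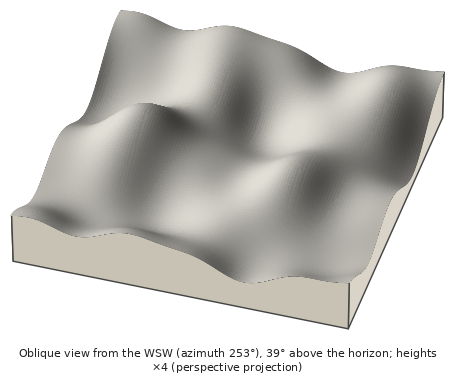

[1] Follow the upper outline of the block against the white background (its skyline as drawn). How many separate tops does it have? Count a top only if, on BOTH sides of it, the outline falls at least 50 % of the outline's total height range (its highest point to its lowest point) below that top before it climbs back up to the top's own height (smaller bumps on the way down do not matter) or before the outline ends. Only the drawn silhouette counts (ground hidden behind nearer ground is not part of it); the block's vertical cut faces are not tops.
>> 0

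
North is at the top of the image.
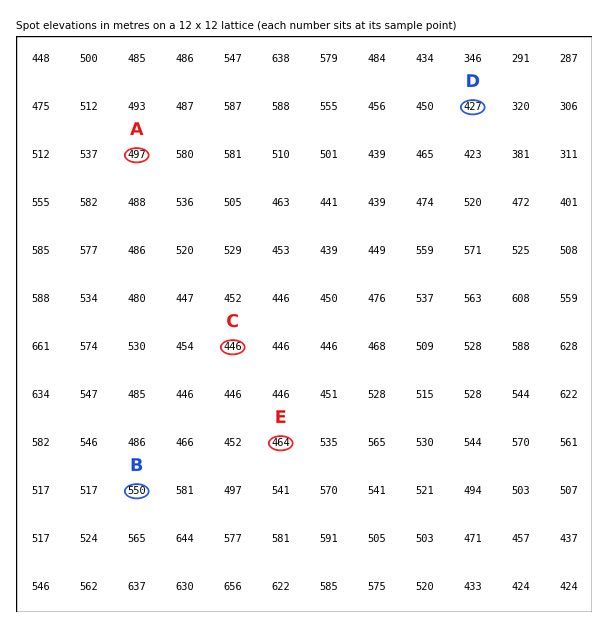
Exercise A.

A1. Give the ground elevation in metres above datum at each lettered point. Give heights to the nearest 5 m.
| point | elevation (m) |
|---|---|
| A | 495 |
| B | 550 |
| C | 445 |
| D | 425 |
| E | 465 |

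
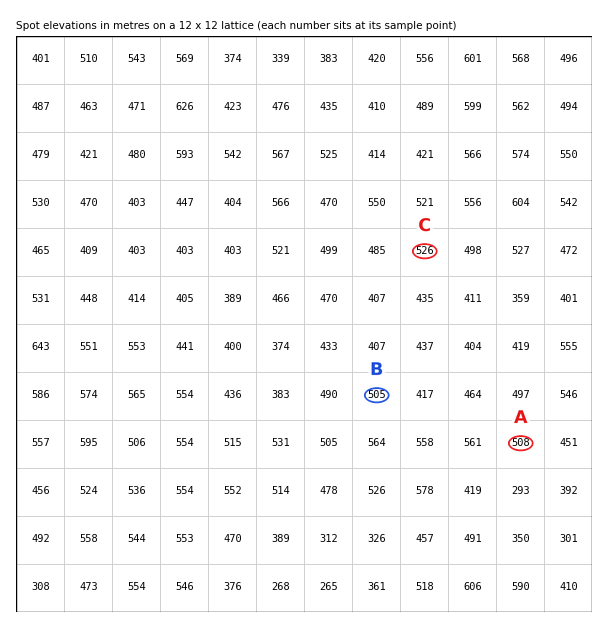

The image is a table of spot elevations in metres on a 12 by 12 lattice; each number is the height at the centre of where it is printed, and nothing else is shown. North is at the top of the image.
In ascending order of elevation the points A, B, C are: B A C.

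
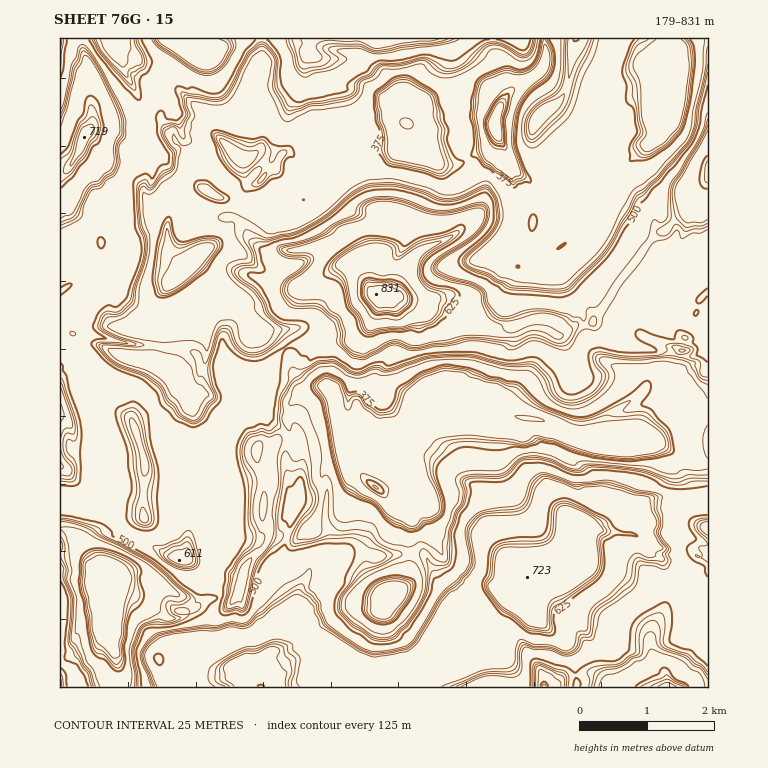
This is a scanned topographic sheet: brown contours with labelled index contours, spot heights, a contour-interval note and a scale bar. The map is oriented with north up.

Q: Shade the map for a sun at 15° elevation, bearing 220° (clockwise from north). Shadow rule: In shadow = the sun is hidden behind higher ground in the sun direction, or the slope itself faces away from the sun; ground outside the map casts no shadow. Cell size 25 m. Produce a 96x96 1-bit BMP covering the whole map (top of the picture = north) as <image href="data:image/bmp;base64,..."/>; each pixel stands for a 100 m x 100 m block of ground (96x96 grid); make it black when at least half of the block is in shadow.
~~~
<image width="96" height="96" href="data:image/bmp;base64,Qk2+BAAAAAAAAD4AAAAoAAAAYAAAAGAAAAABAAEAAAAAAIAEAAATCwAAEwsAAAIAAAAAAAAA////AAAAAAAMAAHAAAAAAAICAAAMAAHAAAAAAAIAAAAegADAAAAAAAMAAAAfgAAAAAAAAAoAAAA/gAAAAAMAABgAAAB/gAAAAA/wAAgABAB/gAAAAD/wAAAABgB/gQAAAH/wAAAABAB/Af8AAf/gAAACAAB/D//wA//gAADDAAB+B//4A//gAADDAAB8ADj4A//gAADAAAB8AODwB//gAAAAAAB8AEDwDz/wAAAAAAB8AADAHxfgAAAAAAD8AABADgHAAAAAAAD8AABgAAAAAAAABAD+AAAgAAAAAAAABAD8AAgAAAABgAABgAHsABgAAAADgAABgGVAABwAIAHjADgBwGDAAVwAPgPAAH8BwODAABwIH/+AAD8AAOMACAAMAHw4AAAAwOMAPAAcAID+AAABwOMAGAAcAIH/A+AD4MAAEAAMAAHwAfAfweAAAAAMAA/gAPg/gMAAAAAMBr/AAAAfD8AAEAAcDn+AAAAef9DAEAAcDn8AA4B////AGAAcDnwAD8H///8AGAAcDvAAB+D///kAOAA8BPAAAc////AAOAA4AOAAAAf//+AAMAAYAOAAAB///+AAMAAYAOAAP////8BAcAAAAcAAP////4AAcAAAAcAAAAD//wAAYHgAwcAAAAAAAAAAQHgAwcAAAAAAAAAAAPgAwcAAAAAAAAAAAfAAw8AAAAAAAAAAAeAAR4AgAAAAAAAAA8AAB4AAAAAAAAAAD4AAAwAAAAAAAAAAP4AAAAAAAAAAwAAA/wAAAAAAAAABwAAB/gAIAAAAAAADwAAD8AQ8AAAAAAAAABgHgAB+AAAAAAAAACAA+AB8AAAAAAAAAAAj+ADwAAAAAAAAAAAH8ADgAAAAAAAAAAADgABgAAAAAPA4AAAAAAAAAAAAAf/4AAAAAAAAAAAAA+PwAAAAEQAAAAAYA8BAAAAAM8AAAAAZ47/gAAAAE+AAAAP////wAAAAG4AAAAf////wAAAACwAAEAP///gAAAAACgA4AABn//AAAAAADgAQAABD/+AAAAAADgAAACBgD+AAAAAADwAAeB/0A4AAAAAADwAH/g/ngAAAAAAADwAP/wPh4AAAAAAAHwAAfuAAAAAAAAAAHAAADzAAAcAAAAAQHAAAAxAH88AAAAAQHAEAAAA//+AAAAAAHAcAAAf//+AAAAAAGA4AABv//+AAAAAAAAgEAAf///AAAAAAAAAgAAP///gAAAAAAABwAAD/4fgAAAAAgMDwAAD/4/AAAAAAwMHwAAH/x/AABwAAwMHgAAH/h8AAB4AAweHAAADHB8AABsAAQcMAAAGAB8AAAAAAQaAAAAGAB8AABgAGYAAAAAHAB4AABgAGYAAAAAPAB4AABwAG4DAAAAOAB8AABgAA4DAAAAOABoAABgAB4CAAAAOABgCABgAB4AAAAAgABgAABgAD4AAAAAgAAgAADAAD4AAgAAAAAAAAHAAH8AAAAAAAAAAAHAAH8AAAAAAAAAAADAAP8AAAAcAAAAIAAAAf4ABAAYAAAAMAAAAP4ADgAAAAAAMAAAA="/>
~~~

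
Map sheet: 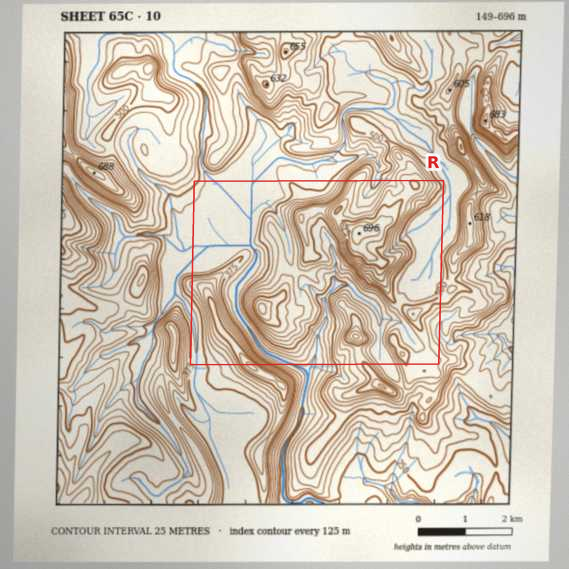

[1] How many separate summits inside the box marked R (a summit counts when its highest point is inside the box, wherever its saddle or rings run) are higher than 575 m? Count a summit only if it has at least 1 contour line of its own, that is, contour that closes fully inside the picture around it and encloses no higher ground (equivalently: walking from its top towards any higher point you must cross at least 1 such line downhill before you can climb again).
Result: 4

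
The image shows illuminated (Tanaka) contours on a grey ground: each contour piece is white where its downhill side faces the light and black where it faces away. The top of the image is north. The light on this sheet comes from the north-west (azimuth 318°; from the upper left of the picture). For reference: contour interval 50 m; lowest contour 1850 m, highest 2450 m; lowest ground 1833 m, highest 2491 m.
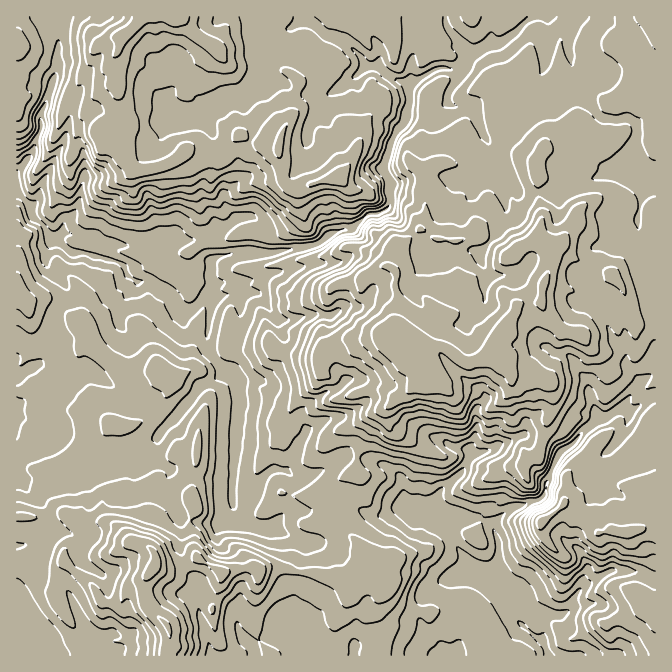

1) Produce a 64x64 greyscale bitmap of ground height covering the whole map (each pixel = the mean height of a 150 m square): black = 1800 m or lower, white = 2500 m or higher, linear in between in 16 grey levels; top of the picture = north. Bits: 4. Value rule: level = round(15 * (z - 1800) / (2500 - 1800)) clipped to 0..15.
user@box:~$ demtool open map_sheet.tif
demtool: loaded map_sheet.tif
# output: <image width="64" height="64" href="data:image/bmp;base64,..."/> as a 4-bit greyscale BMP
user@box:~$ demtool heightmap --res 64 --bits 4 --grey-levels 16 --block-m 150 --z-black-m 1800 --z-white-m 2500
<image width="64" height="64" href="data:image/bmp;base64,Qk12CAAAAAAAAHYAAAAoAAAAQAAAAEAAAAABAAQAAAAAAAAIAAATCwAAEwsAABAAAAAAAAAAAAAAABEREQAiIiIAMzMzAERERABVVVUAZmZmAHd3dwCIiIgAmZmZAKqqqgC7u7sAzMzMAN3d3QDu7u4A////AFVVVmZmZ4m7qXZmZVVVVVVURVQzMiIiIzMyESIjNEVnVVVWZmZniby5d3ZVVVVVVVRFVUMyIiIzMiESMzRVVmdVVWZmZneJvLl3dlVVVVVVVVVVQzMyIjMiERIzRWZnd1VVZ2Z3iJvMqXh2VlVVVVZlVVVEMzMjMyESEiNFZ3d4VVZ2Z4iZvLuoiXZmZVVVVmZmZVQzMzMyISIiIkVWd4hVZ3Z4maq7qZiIhmd2VVZmZ2Z2VDMzMyIRIiMzNFZ4iFVnd3iYqrupiIiYd4ZmZmZ3d3dkMiIiIhEiNEQ1Z3iIVmd3iIibvKqYiamIl2ZmZ3d3d2UyIiIiEiI0VURWd3dmZ3iHeJq8upmZqZmYd2d3d3d3ZUMiIiIiM0V3VWVmd2ZmiHeJmrzKmamIiYdmZmZnd3d2VDIiIiNEZ5hmd3iIZmZ3eJqrvLmJl2d3ZlVVVmZ3d2ZUMyMzI1aJmHiZmZlVVndniau7qIiGVmVVVVVWZnZmVUQyNEMkV6qYmqqqqmZmZ3d5qpmHd2VERERFVWZmZlVDMzI0QjRpqpmqu7u6ZmZnd4iId3ZmZENEREVWZmZlRDMzIjMzNXm7qqqrqqtmZnd3d3d3Zmd1QzRVRVVmZlVDMzIjMzREV5q6qqqqqlVVZmZmZmZmZ2VDNEVVVmZmZUMzMzREVFVVaLqqqqqqRFVVVWZmZmZnZUM0RVVWZmZmVDMzNFZmZnhnqqmZqqpEVVVVVVVmZmZlQzRFVVVmZnZlREVEVniImXaamZmqqkRVVVVVVVVVZmVDNEREVVZndmVVZmVFeImphpqZmZmqRERVVVVVVVVmZUM0VVVWZmZmVmZ3d1VniaqneZmZmZpEREVVVVVUVmZlQzRVVVZmZnZ3iIh3ZVZ4qqhnmZiZmjRERFVVVVRFVmVDNFVlVnd3eImZiHdmZ3iZqYd5mImaNEREVVVVVURWZUM0VWZVZ4iJq6mIiId4iZmqmHeJiJkzRERVVVVVREVlQzRWZmZneJq7qpmqqYmaqruph3iImTRERFVVVVVURWVDM0VmZ3iIq83Lu7zKq7u7u7mXd3eJM0RERVVVVVVEVUMzRWd3iaqrzd3d3durzMzMupiZh4g0REREREVVVlREQzRFVomZq7vN3u7u3Lve3d3LmJmYiDNEREREVVVmZUQzM0Vnirqqq83e/+7czd7t3cuZqpmJMzNERERVVmZlVDM0VWeKu6q7ze7/7t7u7u3dy6qqqZkzNERERVVVZVVDM0Rmd5u7u8ze7u7u7u7+7dzLu7qqqTQ0REVUREVURDNERWd3mru8ze7u7u7u7/7tzLvMy6qpREREVUREREMzMkRFZ2eKu8ze7u7u7t3u/t3M3d3LqqpERERVQzNDMyMyNEVmZ4mqvN7u7u7d3d7+7d3d3bu7ulVERVVDMzMyIjI0NFVWeJmrze7u3d3d3e7t3d3Mu7u6VlREREMzMzISIjM0VFZ3iZq83u3d3dzN3u7t3Mu7u7pmVEREMyIzISIiIzNEZ3iqmrvN3d3czMze7u3Mu7u7umVUMzMzIiISIyIiMzRmeKu7zM3c3MzMzN3d7czLzMuqVUMzMzIhESIzMiMzRFZ4mrvMzdzMzMy7zM3uzLzMy6pUMzMzIhEiMzMyIzRERWZ4mszd3MzMzLvMzd7MzMzLqlQiIiEREiMzMzIjMzRFVmeJq83Mu7u7u93d3dzLu7qqQyERESIiMzMzMzMiMzRFZ4mrzMy7u7u73d3d3Lu6qqpDIRERIiIzMzMzRERFVVVFeIq8zMzMy7u83d3dy7qqqkMRESIjMzMzNEREVVVnd1RVeau7zLu7u6vN3d3LuqqqMRISIzREREREVERERWiIdmZXeJu7qqu6qqzczMuqqqohIyI0RWZlVVVVVURWiZmIiHZmiruqqqqqq8u8y6qqqhEjRDVmeHZ2ZmZmZmiaqpmamYaJqqqqqqqqu6u7uqqqEiRVRniJiIiIeGeIiau7uru6homqqqmqmqq6qqqqqpoTNFZWeaqqmZmJiImau7zMy6l2eaqqmZmZq7uqqqqpmRREZ2aJu7u7qqmZmaq7q7zMmGeaqqqqmZmru6qqqZmZIlVoeKq7u7u7qqqqq8uqq7yoZ5qqqqmZmqu7qqqqmZpDVmiJu7uqqruquqq8y6qqu7l2mpmZmZmaq7uqqqqpqmRXeIrLu6qqq6qru7zLqqqquoaJmZmZmZmqu6qqqqqqhkeIm7u7qpmqqqu7u8uqqqqql2iZmZmJmZqqqqqqqqqHV5mqu7uqmZmZqqqru6maqqqYZ4iImYmZmaqqqqqqqpdXmaq7u6qZmZmaqqq7qZmZmph2iIiIiZmZmaqpqqqqmGaZq7vLqpmqqZmZqqqpmZmZmXaIh4iZmZmZmZmqqqqYdomrvMuqqqqqmZmZqqmZiZmYdoiHiZmZmZmZmaqqqpiGearMy6qqqqqqqZmqqpmIiYdmZ4d4mZmZmZmZmaqqmYd5q8zLuqqqu7upmaqpmZh3d4d2d3eJmZmZmZmZqqqpiHirzcy7qqu7y6mZqpmZmHd4h4h3d4iJmYmZmZqqqqmYeazN3Lu6q7zLqZmZmZmYiImYiIh3d4iZiJiZqqqrqZiJrM3dy7u8zMupmZmZmIiZmZiIh3h3d4mImJmqqqupiImrvN3czMzLu6mZmZmImZmZmIiHiIiHeIiImZqqu5mIiZqrzd3d3cu6qZmZiJmZmZmYiIiJmIiHh4iJmaq7"/>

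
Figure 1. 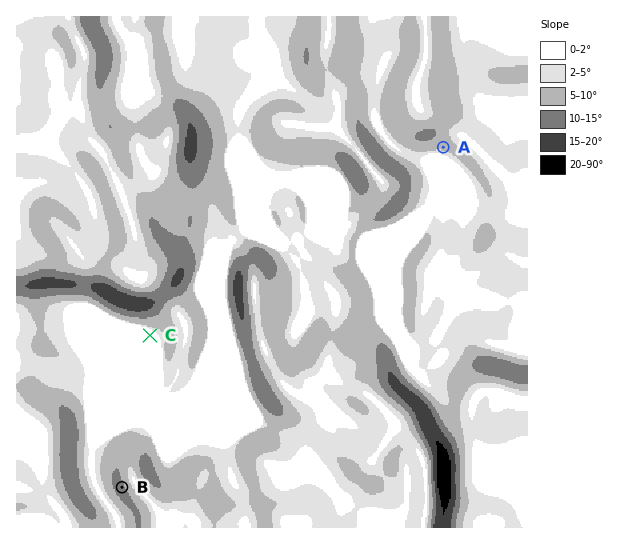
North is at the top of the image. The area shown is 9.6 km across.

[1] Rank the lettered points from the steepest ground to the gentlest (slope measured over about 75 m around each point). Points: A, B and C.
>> B A C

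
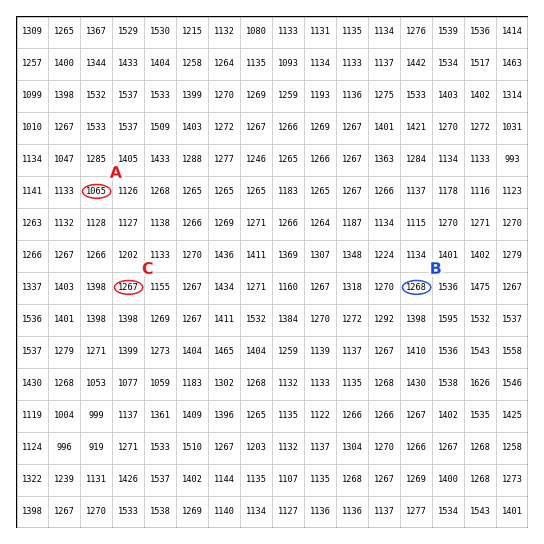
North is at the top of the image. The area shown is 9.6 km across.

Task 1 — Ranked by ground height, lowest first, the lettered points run A C B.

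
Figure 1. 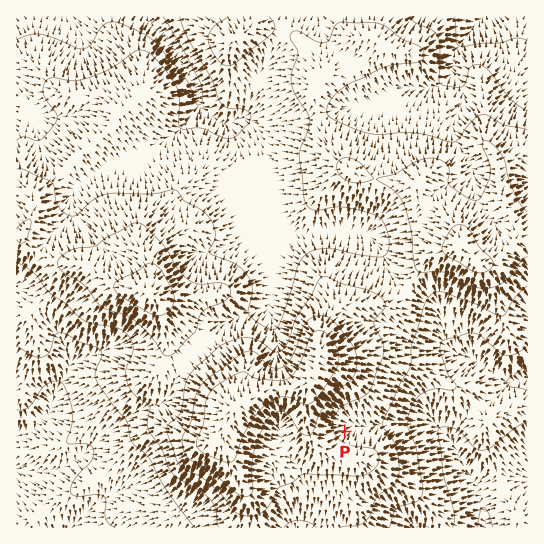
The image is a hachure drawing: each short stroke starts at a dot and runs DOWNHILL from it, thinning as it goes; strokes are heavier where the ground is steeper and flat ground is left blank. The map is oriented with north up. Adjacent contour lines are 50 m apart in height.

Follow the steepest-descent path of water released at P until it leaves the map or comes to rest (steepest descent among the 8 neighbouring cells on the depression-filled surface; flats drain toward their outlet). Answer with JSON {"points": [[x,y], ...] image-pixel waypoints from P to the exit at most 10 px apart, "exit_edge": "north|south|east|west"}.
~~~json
{"points": [[345, 431], [355, 429], [366, 427], [377, 427], [387, 427], [398, 427], [409, 427], [419, 427], [430, 427], [441, 431], [451, 442], [457, 453], [462, 463], [470, 474], [475, 485], [479, 495], [482, 506], [483, 517], [483, 527]], "exit_edge": "south"}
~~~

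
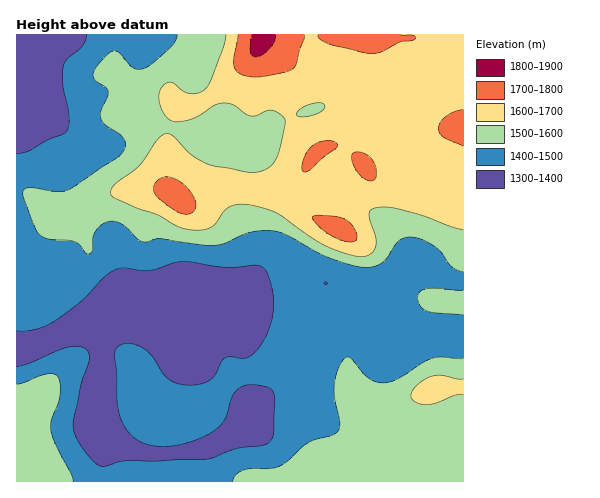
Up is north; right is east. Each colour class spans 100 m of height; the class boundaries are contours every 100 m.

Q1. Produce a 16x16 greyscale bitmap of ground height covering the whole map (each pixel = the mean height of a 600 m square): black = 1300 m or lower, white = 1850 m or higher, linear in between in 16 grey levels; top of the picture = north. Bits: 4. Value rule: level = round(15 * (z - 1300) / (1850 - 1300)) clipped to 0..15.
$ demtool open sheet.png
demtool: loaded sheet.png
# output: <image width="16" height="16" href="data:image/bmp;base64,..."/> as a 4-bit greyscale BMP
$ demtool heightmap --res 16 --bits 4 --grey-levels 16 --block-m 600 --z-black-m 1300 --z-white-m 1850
<image width="16" height="16" href="data:image/bmp;base64,Qk32AAAAAAAAAHYAAAAoAAAAEAAAABAAAAABAAQAAAAAAIAAAAATCwAAEwsAABAAAAAAAAAAAAAAABEREQAiIiIAMzMzAERERABVVVUAZmZmAHd3dwCIiIgAmZmZAKqqqgC7u7sAzMzMAN3d3QDu7u4A////AHZDMzRWd2ZmdTIzMjRWZmZ1I0RDI0Vnd2UzQzMzRmaIIzMyIzM1RFUyIiEiIzVDREQxEREjNERWREMyIjM0VFVVVFVlRHmWVmd2eah4q5iJVWirqZqpqqpERomIibq5qiNFeIiImpmrIkZ4iIiJmZojVmd5u6mZmSI1Vnndq7uq"/>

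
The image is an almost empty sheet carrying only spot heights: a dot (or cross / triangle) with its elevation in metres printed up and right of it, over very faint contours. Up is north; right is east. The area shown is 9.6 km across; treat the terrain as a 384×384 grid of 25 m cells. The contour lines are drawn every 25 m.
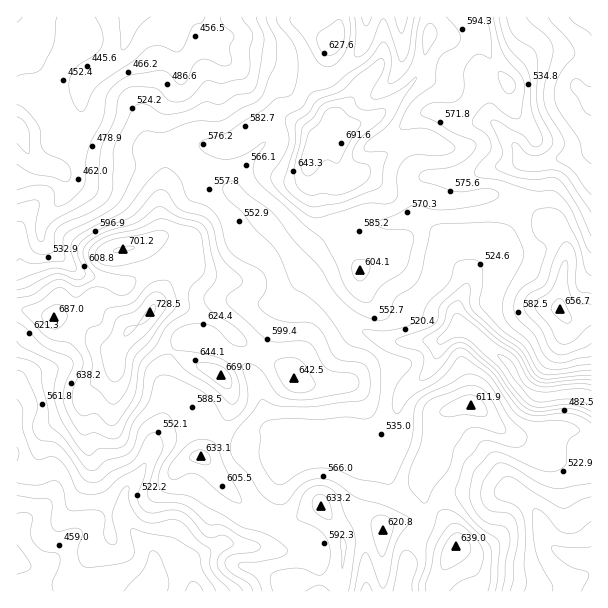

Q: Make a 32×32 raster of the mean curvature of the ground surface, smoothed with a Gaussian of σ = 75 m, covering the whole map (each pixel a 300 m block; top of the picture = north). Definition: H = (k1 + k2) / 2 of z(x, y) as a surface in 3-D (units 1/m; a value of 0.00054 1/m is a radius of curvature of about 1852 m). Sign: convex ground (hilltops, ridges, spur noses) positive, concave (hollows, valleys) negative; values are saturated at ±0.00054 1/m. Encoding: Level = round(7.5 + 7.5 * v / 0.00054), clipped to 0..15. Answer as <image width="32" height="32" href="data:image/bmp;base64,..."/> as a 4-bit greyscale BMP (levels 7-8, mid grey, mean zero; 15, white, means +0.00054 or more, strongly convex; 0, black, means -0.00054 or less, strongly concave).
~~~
<image width="32" height="32" href="data:image/bmp;base64,Qk12AgAAAAAAAHYAAAAoAAAAIAAAACAAAAABAAQAAAAAAAACAAATCwAAEwsAABAAAAAAAAAAAAAAABEREQAiIiIAMzMzAERERABVVVUAZmZmAHd3dwCIiIgAmZmZAKqqqgC7u7sAzMzMAN3d3QDu7u4A////AJiYZ4SGRVjcmtHhvGm2iZlVaYiVlX/6iGfR4D2qlWdneWirhHVTIlZH0uJa7aljV2mVejdUtamoapX3VudsVKhVmGdrVqm6iMxXloeUWkaXh1mFTLiKp0fseGaXdjJIh7lJtxbnioZVZlZXyYZTipp3OpiQnfdWZ2Z3ZbuISKmIalx8gld3R3d3d2SJhYyoimmLfVR4eYRVVmh0m4jarv9FnXymZ1jFiIZ5ZL3fyAAgWIuMpGVfkp7M63Qne8AGAEU0joJb/Sa7hpqLc81gn9qYdqyHZ0SaiJZoVXD1A5vaWqd56iNqt2inU2d1AJx4yM3HaZ+ZmGZmhVqoqgy5vMuI19Q9plVnZnWaZopJh7q1aLAzNYmZqndmu4l4dYZV04QX/qZrpmd2Z6madnd2ZfWgmt/tnLRXZniIioV3ZnbFspdWWbqmd1WGVUVmZ3aMtqk2VWmDZmVIuGWYi6qYmbaLVWZ5lmZXrKrJp3h5ypukczaId4dmWXrHrHVFZDMVdUmnipmYm5VG6XKZnMuziWY5lmiYepi4R9rXNsloVNt3aoZXmXiFipd+m+QkZju1V6mGerlUlnaUeKRsZ5htlFaHhleYdaZWh2J/R8iGjpZHeIhzeHeVV4d5FvDWZqeIineKlll3dmZ2n4Hg6pi0iol3mYhZaGl4vJqw0NuLo3dn"/>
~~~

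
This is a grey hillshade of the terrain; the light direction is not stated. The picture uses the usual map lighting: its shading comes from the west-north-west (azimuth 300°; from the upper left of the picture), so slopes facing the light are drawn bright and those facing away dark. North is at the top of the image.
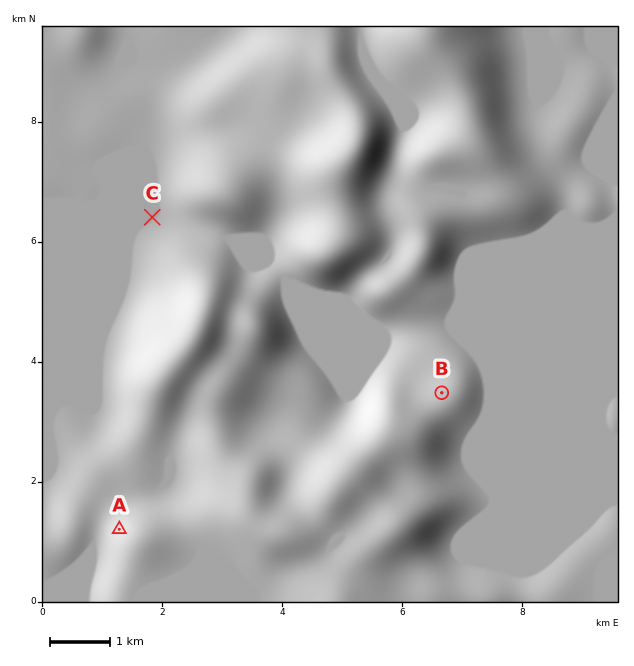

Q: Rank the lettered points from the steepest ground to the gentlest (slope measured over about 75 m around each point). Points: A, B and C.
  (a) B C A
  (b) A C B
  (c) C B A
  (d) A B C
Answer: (d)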